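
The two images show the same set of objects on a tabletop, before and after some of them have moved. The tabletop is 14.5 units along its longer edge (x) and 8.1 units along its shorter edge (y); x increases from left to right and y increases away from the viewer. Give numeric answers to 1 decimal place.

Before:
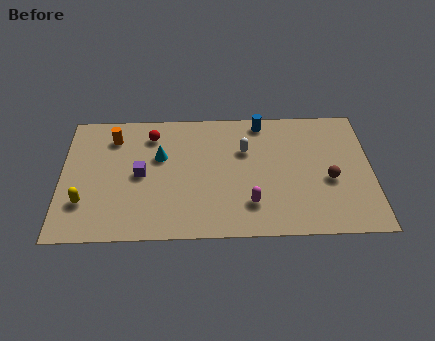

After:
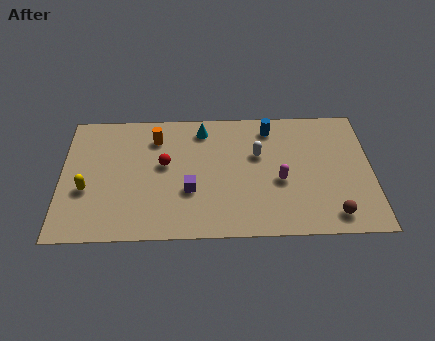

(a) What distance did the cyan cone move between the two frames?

2.6

From (4.6, 5.1) to (6.6, 6.8), the cyan cone covered √(2.0² + 1.7²) ≈ 2.6 units.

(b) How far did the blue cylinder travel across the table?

0.6

The blue cylinder moved from about (9.4, 7.2) to (9.8, 6.8), a distance of √(0.4² + 0.4²) ≈ 0.6.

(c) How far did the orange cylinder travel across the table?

2.0

The orange cylinder was near (2.4, 6.4) before and (4.4, 6.3) after, so it travelled √(2.0² + 0.1²) ≈ 2.0 units.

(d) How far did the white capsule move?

0.7

The white capsule moved from about (8.6, 5.4) to (9.2, 5.1), a distance of √(0.6² + 0.3²) ≈ 0.7.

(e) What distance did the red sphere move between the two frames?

2.0

The red sphere was near (4.2, 6.5) before and (4.8, 4.6) after, so it travelled √(0.6² + 1.9²) ≈ 2.0 units.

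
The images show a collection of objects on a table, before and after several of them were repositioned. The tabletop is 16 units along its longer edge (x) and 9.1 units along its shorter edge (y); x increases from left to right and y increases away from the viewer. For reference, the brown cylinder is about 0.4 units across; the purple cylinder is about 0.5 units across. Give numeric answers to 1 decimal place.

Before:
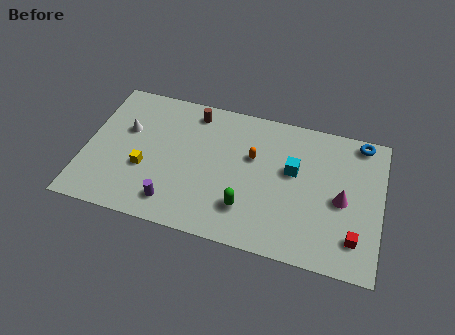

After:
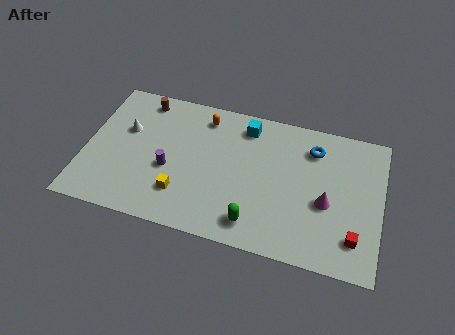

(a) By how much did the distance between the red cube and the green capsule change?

-0.5

Before: roughly 5.8 units apart; after: 5.3. That's 0.5 units closer together.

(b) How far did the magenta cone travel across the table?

0.9

The magenta cone moved from about (13.9, 4.2) to (13.1, 3.8), a distance of √(0.8² + 0.4²) ≈ 0.9.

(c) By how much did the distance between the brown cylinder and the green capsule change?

+2.8

They were about 6.4 units apart before and 9.2 after — 2.8 units further apart.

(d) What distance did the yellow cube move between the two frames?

2.4

The yellow cube moved from about (3.3, 3.4) to (5.4, 2.3), a distance of √(2.1² + 1.1²) ≈ 2.4.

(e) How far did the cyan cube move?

3.5

The cyan cube moved from about (11.2, 5.4) to (8.5, 7.6), a distance of √(2.7² + 2.2²) ≈ 3.5.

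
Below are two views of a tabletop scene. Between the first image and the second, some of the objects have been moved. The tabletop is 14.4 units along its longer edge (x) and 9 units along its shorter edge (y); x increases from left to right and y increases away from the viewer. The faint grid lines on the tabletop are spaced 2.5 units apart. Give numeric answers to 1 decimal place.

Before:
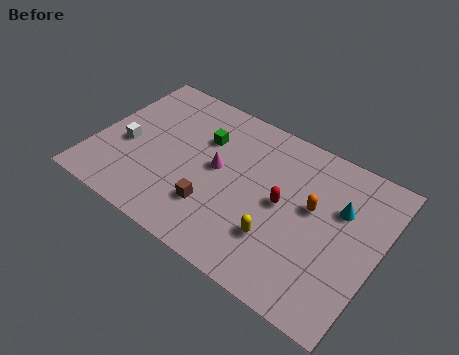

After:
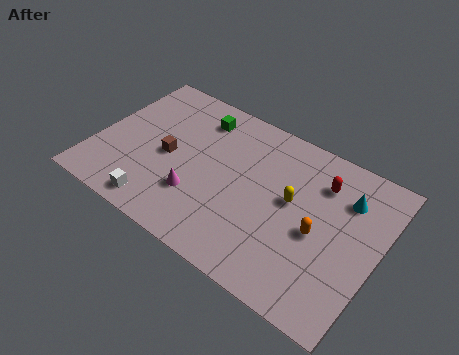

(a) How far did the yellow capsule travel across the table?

2.4

From (9.7, 2.6) to (10.0, 5.0), the yellow capsule covered √(0.3² + 2.4²) ≈ 2.4 units.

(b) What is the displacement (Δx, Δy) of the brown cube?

(-2.7, 1.7)

The brown cube started near (6.4, 2.5) and ended near (3.7, 4.2).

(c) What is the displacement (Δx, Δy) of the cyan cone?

(0.2, 0.7)

The cyan cone started near (12.3, 5.9) and ended near (12.5, 6.6).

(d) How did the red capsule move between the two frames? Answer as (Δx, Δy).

(1.6, 2.2)

The red capsule started near (9.6, 4.6) and ended near (11.2, 6.8).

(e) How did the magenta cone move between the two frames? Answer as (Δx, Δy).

(-0.7, -2.1)

The magenta cone was at about (6.2, 4.8) and moved to about (5.5, 2.7).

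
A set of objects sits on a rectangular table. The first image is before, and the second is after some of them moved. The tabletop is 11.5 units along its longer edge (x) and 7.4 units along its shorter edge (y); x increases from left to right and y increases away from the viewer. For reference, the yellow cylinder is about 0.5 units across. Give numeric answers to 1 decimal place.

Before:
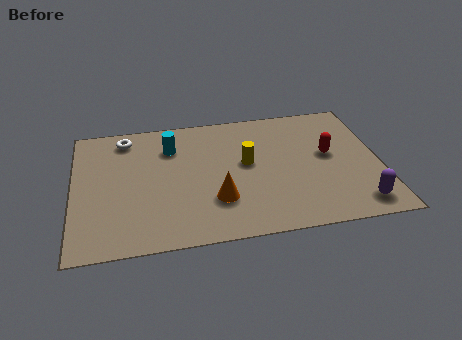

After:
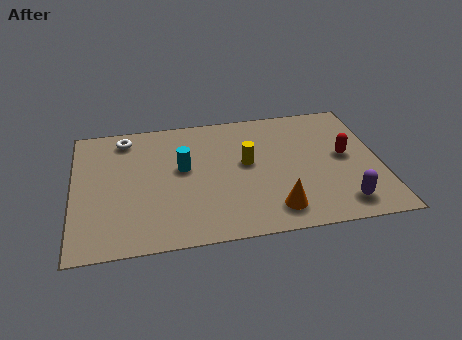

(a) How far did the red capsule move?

0.6

The red capsule was near (9.6, 4.1) before and (10.2, 3.9) after, so it travelled √(0.6² + 0.2²) ≈ 0.6 units.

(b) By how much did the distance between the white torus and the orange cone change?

+2.1

They were about 5.3 units apart before and 7.4 after — 2.1 units further apart.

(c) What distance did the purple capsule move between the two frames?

0.6

From (10.5, 1.1) to (9.9, 1.2), the purple capsule covered √(0.6² + 0.1²) ≈ 0.6 units.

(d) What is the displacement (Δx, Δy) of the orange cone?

(2.1, -0.9)

The orange cone started near (5.3, 2.2) and ended near (7.4, 1.3).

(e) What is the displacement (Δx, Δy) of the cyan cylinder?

(0.4, -1.3)

From the two frames, the cyan cylinder sits at roughly (3.7, 5.5) before and (4.1, 4.2) after.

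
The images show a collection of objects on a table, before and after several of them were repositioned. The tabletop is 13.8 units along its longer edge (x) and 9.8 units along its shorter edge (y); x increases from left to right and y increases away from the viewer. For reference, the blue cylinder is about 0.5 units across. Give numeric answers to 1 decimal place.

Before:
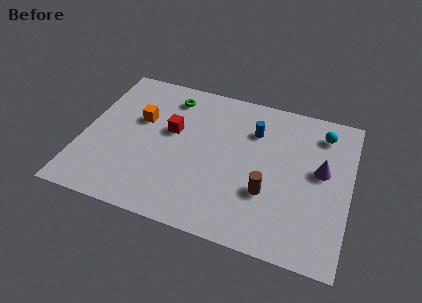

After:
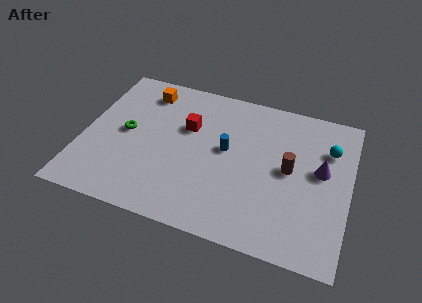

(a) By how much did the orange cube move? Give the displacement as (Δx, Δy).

(0.1, 2.0)

From the two frames, the orange cube sits at roughly (2.8, 6.1) before and (2.9, 8.1) after.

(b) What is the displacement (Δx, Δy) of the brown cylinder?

(1.0, 1.8)

The brown cylinder was at about (9.7, 3.3) and moved to about (10.7, 5.1).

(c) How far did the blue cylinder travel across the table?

2.1

The blue cylinder moved from about (8.7, 7.1) to (7.4, 5.4), a distance of √(1.3² + 1.7²) ≈ 2.1.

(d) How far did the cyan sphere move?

1.1

From (12.2, 8.0) to (12.6, 7.0), the cyan sphere covered √(0.4² + 1.0²) ≈ 1.1 units.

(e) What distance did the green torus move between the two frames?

3.7

The green torus moved from about (4.2, 8.1) to (2.2, 5.0), a distance of √(2.0² + 3.1²) ≈ 3.7.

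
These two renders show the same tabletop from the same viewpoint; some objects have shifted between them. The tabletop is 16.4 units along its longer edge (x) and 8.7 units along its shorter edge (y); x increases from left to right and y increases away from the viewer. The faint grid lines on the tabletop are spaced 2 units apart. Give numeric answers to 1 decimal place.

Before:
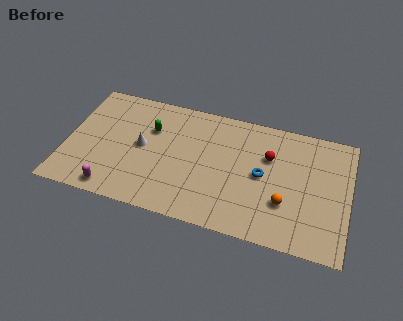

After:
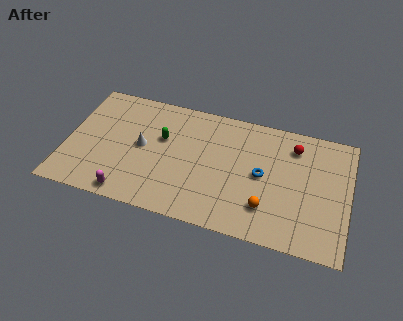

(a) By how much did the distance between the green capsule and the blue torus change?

-0.8

The distance was about 6.8 in the first image and 6.0 in the second, so they moved 0.8 units closer together.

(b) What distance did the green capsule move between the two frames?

0.9

The green capsule moved from about (4.8, 5.9) to (5.5, 5.4), a distance of √(0.7² + 0.5²) ≈ 0.9.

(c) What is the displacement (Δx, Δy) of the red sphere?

(1.4, 1.1)

The red sphere was at about (11.7, 5.8) and moved to about (13.1, 6.9).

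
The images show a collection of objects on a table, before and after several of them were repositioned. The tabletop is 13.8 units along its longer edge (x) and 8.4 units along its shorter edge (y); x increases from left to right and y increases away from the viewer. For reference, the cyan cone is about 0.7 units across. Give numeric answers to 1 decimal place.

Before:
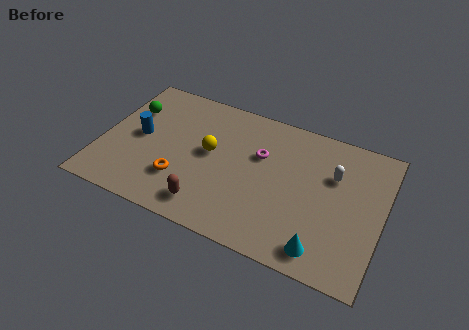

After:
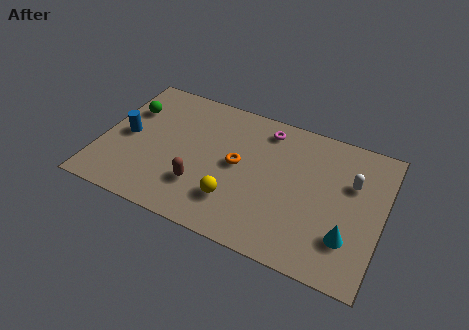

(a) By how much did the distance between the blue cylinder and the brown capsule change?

-0.5

They were about 4.8 units apart before and 4.3 after — 0.5 units closer together.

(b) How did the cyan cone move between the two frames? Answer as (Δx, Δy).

(1.1, 1.1)

The cyan cone started near (11.2, 1.2) and ended near (12.3, 2.3).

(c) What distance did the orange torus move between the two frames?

3.3

The orange torus moved from about (4.1, 2.4) to (6.7, 4.4), a distance of √(2.6² + 2.0²) ≈ 3.3.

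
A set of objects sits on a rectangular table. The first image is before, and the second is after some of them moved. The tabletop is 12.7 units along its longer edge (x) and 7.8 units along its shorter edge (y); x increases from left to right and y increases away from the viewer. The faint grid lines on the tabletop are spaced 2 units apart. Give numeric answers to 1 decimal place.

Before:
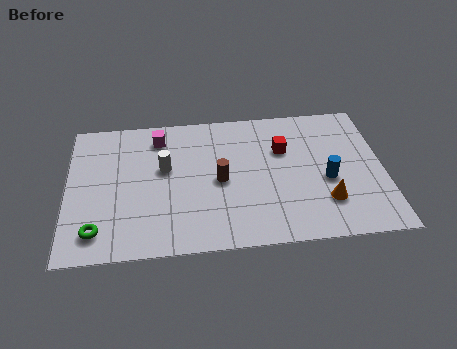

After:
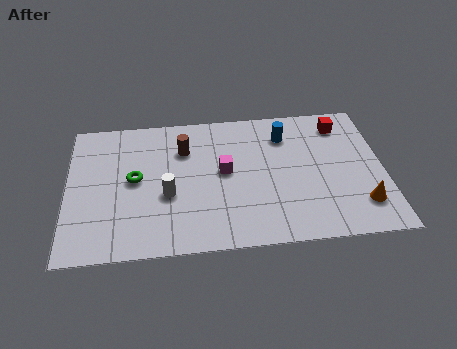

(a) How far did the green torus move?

3.1

The green torus moved from about (1.2, 1.4) to (2.7, 4.1), a distance of √(1.5² + 2.7²) ≈ 3.1.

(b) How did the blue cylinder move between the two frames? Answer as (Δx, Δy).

(-1.6, 2.7)

The blue cylinder was at about (10.4, 3.3) and moved to about (8.8, 6.0).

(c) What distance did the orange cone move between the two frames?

1.4

The orange cone was near (10.3, 2.1) before and (11.7, 1.8) after, so it travelled √(1.4² + 0.3²) ≈ 1.4 units.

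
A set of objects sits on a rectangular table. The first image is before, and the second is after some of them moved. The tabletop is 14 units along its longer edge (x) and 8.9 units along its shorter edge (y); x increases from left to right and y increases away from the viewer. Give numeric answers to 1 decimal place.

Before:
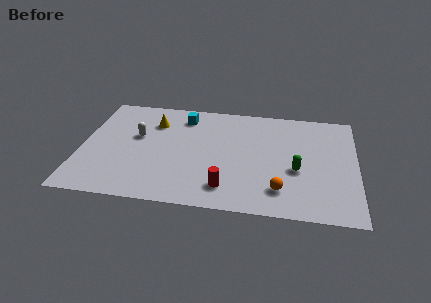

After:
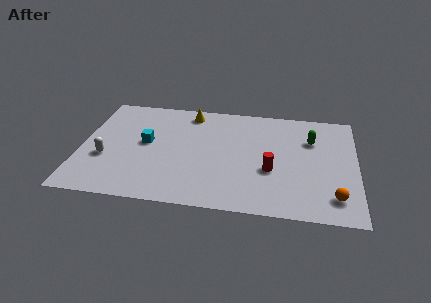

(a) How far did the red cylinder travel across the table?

2.8

The red cylinder was near (7.5, 1.7) before and (9.7, 3.4) after, so it travelled √(2.2² + 1.7²) ≈ 2.8 units.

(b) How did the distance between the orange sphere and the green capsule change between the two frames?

+2.8

Before: roughly 1.9 units apart; after: 4.7. That's 2.8 units further apart.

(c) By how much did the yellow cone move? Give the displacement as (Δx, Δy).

(1.8, 1.1)

The yellow cone started near (3.6, 6.6) and ended near (5.4, 7.7).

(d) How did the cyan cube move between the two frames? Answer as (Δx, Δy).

(-1.8, -2.5)

From the two frames, the cyan cube sits at roughly (5.1, 7.3) before and (3.3, 4.8) after.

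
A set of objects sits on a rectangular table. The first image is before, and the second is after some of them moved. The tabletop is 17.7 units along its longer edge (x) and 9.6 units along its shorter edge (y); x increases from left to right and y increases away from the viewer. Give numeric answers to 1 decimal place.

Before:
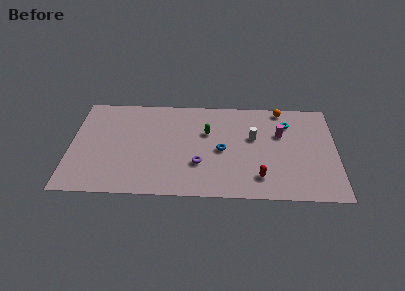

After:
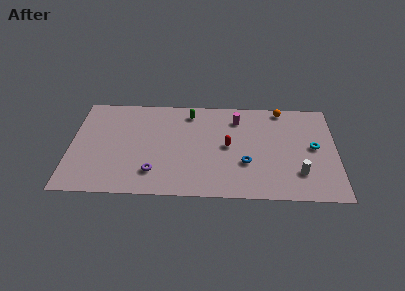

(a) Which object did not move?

the orange sphere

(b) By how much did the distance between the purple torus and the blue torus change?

+4.1

Before: roughly 2.1 units apart; after: 6.2. That's 4.1 units further apart.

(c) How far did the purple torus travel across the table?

3.1

From (8.6, 3.1) to (5.6, 2.2), the purple torus covered √(3.0² + 0.9²) ≈ 3.1 units.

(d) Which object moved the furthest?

the white cylinder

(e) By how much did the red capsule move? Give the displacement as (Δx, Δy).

(-2.1, 2.9)

The red capsule started near (12.6, 2.0) and ended near (10.5, 4.9).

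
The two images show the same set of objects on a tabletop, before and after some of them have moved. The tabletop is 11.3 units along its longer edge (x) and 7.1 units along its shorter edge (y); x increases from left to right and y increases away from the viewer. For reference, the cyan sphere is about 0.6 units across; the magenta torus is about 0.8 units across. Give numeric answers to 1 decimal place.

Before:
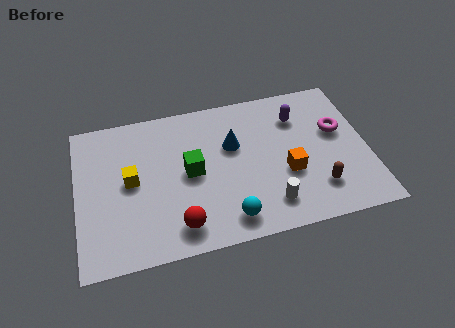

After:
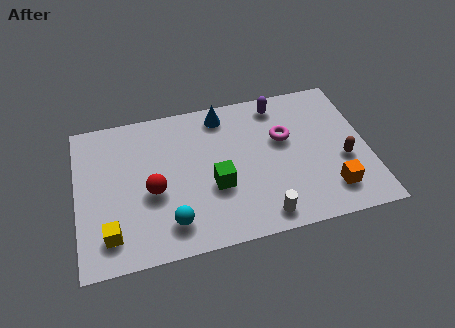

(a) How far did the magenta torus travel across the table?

2.1

From (10.2, 4.3) to (8.1, 4.4), the magenta torus covered √(2.1² + 0.1²) ≈ 2.1 units.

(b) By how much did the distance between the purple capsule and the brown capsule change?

+0.4

The distance was about 3.6 in the first image and 4.0 in the second, so they moved 0.4 units further apart.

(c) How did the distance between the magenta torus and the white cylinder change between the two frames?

-0.4

The distance was about 4.1 in the first image and 3.7 in the second, so they moved 0.4 units closer together.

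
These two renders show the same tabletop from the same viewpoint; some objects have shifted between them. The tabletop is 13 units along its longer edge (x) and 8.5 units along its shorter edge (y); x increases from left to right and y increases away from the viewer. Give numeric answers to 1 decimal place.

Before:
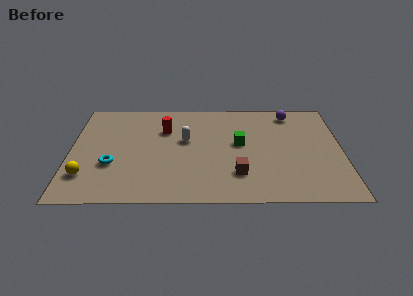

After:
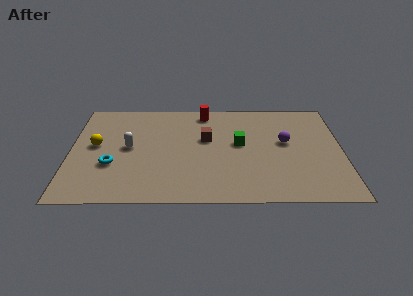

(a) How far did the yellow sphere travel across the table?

2.5

From (0.8, 2.1) to (1.2, 4.6), the yellow sphere covered √(0.4² + 2.5²) ≈ 2.5 units.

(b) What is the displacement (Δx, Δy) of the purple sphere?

(-0.3, -2.5)

The purple sphere was at about (10.6, 7.3) and moved to about (10.3, 4.8).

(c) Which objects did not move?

the green cube and the cyan torus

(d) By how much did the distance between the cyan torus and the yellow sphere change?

+0.3

They were about 1.5 units apart before and 1.8 after — 0.3 units further apart.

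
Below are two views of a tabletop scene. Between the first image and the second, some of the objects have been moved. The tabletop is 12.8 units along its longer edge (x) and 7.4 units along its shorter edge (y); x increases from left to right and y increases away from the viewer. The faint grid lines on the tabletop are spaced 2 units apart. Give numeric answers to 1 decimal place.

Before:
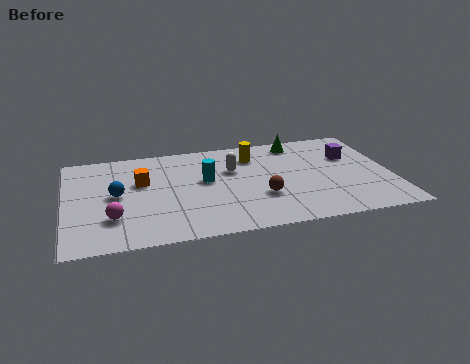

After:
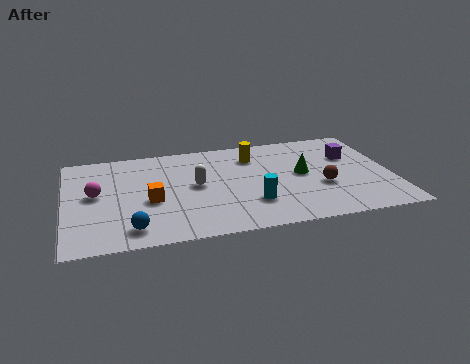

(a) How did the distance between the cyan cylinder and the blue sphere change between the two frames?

+1.3

Before: roughly 3.5 units apart; after: 4.8. That's 1.3 units further apart.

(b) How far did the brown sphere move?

2.4

The brown sphere was near (7.6, 2.5) before and (10.0, 2.8) after, so it travelled √(2.4² + 0.3²) ≈ 2.4 units.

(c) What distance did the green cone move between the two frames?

2.5

The green cone moved from about (9.3, 6.4) to (9.3, 3.9), a distance of √(0.0² + 2.5²) ≈ 2.5.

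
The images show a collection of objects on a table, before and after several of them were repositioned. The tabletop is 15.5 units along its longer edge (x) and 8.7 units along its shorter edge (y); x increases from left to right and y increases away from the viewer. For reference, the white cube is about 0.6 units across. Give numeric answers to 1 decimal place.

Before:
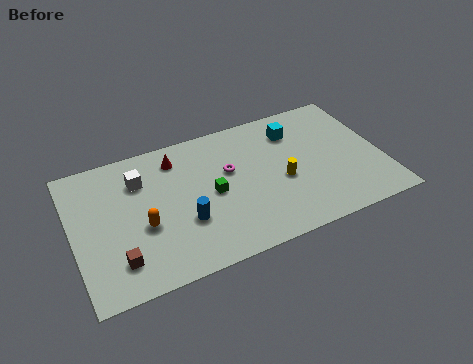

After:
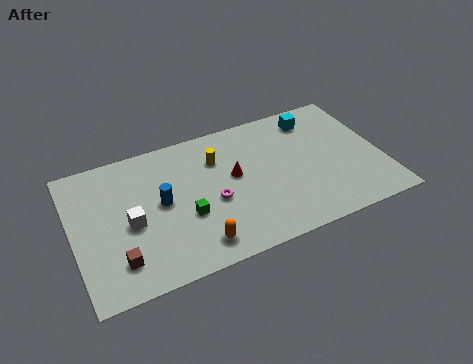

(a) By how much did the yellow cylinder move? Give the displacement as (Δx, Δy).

(-3.0, 2.6)

The yellow cylinder was at about (10.4, 3.7) and moved to about (7.4, 6.3).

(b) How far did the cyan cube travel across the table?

1.2

The cyan cube moved from about (11.4, 6.7) to (12.5, 7.2), a distance of √(1.1² + 0.5²) ≈ 1.2.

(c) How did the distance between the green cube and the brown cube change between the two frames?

-1.6

The distance was about 5.4 in the first image and 3.8 in the second, so they moved 1.6 units closer together.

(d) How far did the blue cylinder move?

1.9

From (5.4, 3.0) to (4.4, 4.6), the blue cylinder covered √(1.0² + 1.6²) ≈ 1.9 units.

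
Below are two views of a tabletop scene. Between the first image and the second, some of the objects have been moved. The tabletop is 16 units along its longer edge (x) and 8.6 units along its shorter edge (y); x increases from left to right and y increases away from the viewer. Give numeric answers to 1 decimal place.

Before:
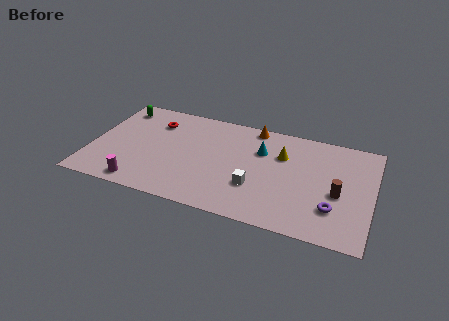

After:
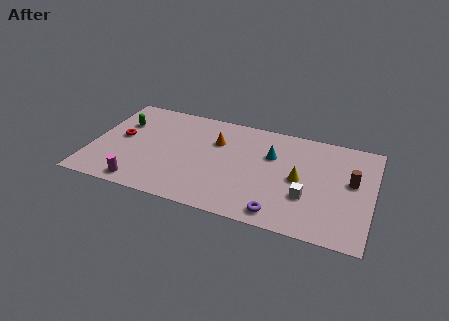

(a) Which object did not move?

the magenta cylinder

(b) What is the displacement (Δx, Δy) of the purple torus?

(-2.9, -1.3)

The purple torus started near (13.9, 2.4) and ended near (11.0, 1.1).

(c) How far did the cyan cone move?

0.6

The cyan cone moved from about (9.6, 5.9) to (10.2, 5.7), a distance of √(0.6² + 0.2²) ≈ 0.6.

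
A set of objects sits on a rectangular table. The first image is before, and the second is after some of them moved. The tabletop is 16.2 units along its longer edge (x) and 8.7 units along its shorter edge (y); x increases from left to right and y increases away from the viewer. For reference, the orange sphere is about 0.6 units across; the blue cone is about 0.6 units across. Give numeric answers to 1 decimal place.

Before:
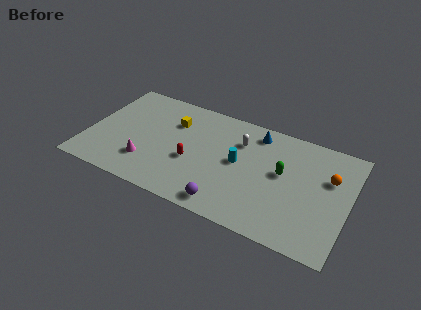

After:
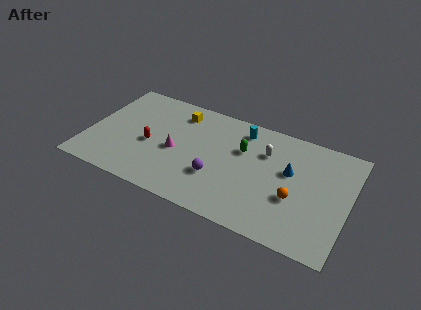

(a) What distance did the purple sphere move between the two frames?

2.0

From (9.1, 1.1) to (8.2, 2.9), the purple sphere covered √(0.9² + 1.8²) ≈ 2.0 units.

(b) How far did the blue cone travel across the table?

3.2

The blue cone was near (10.2, 7.4) before and (12.5, 5.2) after, so it travelled √(2.3² + 2.2²) ≈ 3.2 units.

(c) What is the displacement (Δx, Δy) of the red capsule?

(-2.7, 0.3)

From the two frames, the red capsule sits at roughly (6.6, 3.5) before and (3.9, 3.8) after.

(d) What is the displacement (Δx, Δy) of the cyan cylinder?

(-0.1, 2.7)

The cyan cylinder started near (9.4, 4.6) and ended near (9.3, 7.3).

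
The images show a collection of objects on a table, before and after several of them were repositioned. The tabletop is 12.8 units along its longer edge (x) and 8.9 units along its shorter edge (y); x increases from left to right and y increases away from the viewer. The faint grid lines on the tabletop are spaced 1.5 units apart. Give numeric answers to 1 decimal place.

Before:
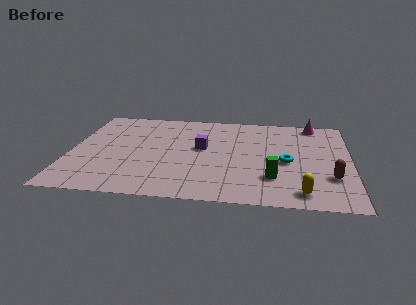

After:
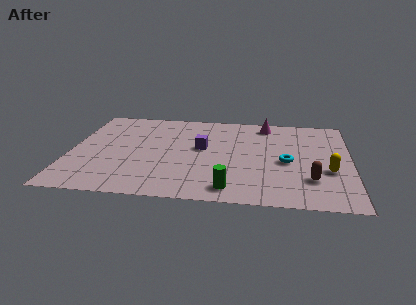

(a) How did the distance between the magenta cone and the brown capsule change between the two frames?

+0.3

Before: roughly 5.4 units apart; after: 5.7. That's 0.3 units further apart.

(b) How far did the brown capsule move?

0.9

The brown capsule moved from about (11.9, 2.7) to (11.0, 2.4), a distance of √(0.9² + 0.3²) ≈ 0.9.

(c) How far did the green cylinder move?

2.2

From (9.3, 2.4) to (7.4, 1.2), the green cylinder covered √(1.9² + 1.2²) ≈ 2.2 units.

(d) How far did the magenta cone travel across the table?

2.2

From (11.1, 8.0) to (8.9, 7.7), the magenta cone covered √(2.2² + 0.3²) ≈ 2.2 units.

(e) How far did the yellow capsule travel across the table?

2.4

The yellow capsule moved from about (10.6, 1.2) to (11.8, 3.3), a distance of √(1.2² + 2.1²) ≈ 2.4.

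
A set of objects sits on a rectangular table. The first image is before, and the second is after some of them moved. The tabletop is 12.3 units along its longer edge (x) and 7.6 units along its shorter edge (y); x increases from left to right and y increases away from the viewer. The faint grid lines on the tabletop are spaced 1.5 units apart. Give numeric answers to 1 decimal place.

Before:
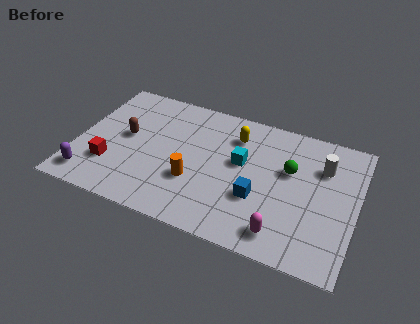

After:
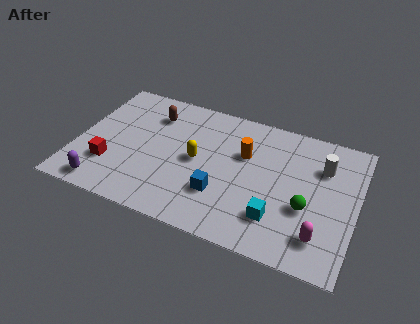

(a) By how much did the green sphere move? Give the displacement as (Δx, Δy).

(0.9, -1.8)

The green sphere was at about (9.3, 4.7) and moved to about (10.2, 2.9).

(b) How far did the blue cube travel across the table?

1.6

The blue cube was near (8.1, 2.7) before and (6.5, 2.3) after, so it travelled √(1.6² + 0.4²) ≈ 1.6 units.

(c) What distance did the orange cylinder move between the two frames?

3.0

From (5.3, 2.6) to (7.3, 4.9), the orange cylinder covered √(2.0² + 2.3²) ≈ 3.0 units.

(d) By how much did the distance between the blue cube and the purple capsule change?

-2.3

Before: roughly 7.5 units apart; after: 5.2. That's 2.3 units closer together.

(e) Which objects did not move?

the red cube and the white cylinder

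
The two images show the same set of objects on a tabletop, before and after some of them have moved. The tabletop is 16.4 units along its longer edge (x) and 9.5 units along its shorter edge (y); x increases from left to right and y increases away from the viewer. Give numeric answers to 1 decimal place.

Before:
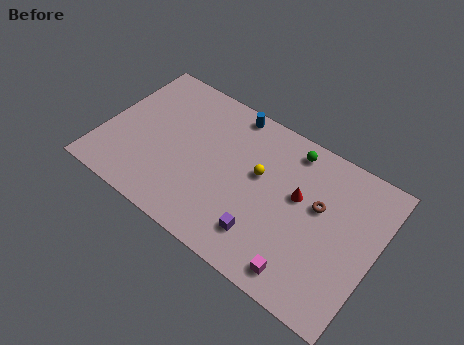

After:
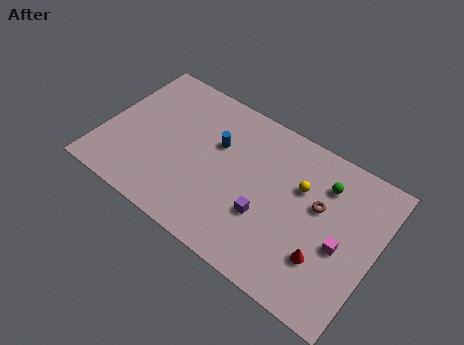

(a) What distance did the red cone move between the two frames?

3.4

The red cone was near (11.7, 5.6) before and (13.7, 2.8) after, so it travelled √(2.0² + 2.8²) ≈ 3.4 units.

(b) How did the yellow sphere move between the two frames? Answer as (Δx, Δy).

(2.4, 0.6)

From the two frames, the yellow sphere sits at roughly (9.3, 5.6) before and (11.7, 6.2) after.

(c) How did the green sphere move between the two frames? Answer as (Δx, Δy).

(2.2, -1.0)

The green sphere started near (10.8, 8.2) and ended near (13.0, 7.2).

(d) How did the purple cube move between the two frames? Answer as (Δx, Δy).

(-0.1, 1.2)

The purple cube was at about (10.2, 2.1) and moved to about (10.1, 3.3).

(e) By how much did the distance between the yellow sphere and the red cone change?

+1.5

The distance was about 2.4 in the first image and 3.9 in the second, so they moved 1.5 units further apart.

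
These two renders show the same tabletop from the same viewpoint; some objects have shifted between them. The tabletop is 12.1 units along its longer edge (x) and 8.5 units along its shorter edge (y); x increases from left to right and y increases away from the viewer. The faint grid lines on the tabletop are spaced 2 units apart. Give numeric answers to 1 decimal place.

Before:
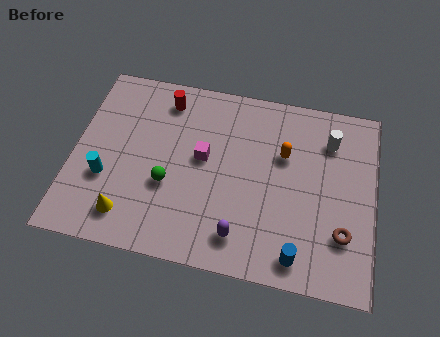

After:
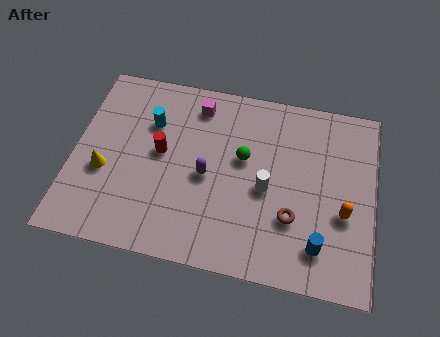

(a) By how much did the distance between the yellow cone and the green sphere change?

+3.5

The distance was about 2.3 in the first image and 5.8 in the second, so they moved 3.5 units further apart.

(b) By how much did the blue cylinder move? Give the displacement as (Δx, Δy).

(0.8, 0.6)

The blue cylinder was at about (9.2, 1.1) and moved to about (10.0, 1.7).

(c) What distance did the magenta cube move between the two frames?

2.4

The magenta cube moved from about (5.2, 4.7) to (4.8, 7.1), a distance of √(0.4² + 2.4²) ≈ 2.4.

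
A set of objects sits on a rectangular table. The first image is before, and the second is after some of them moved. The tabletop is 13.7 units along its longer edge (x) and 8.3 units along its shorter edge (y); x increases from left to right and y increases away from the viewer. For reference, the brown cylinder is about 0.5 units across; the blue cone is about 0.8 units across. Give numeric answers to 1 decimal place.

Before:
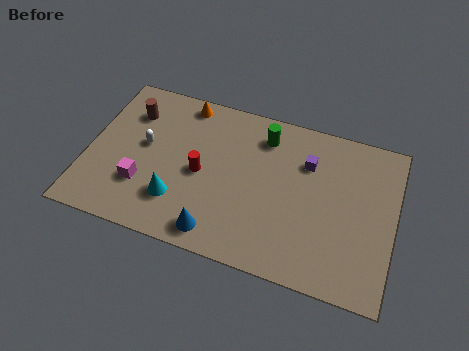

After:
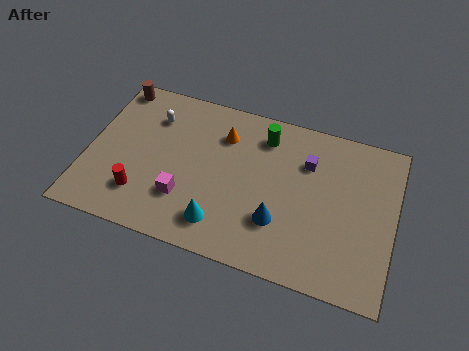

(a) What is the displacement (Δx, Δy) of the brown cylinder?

(-0.9, 1.2)

The brown cylinder started near (1.7, 6.2) and ended near (0.8, 7.4).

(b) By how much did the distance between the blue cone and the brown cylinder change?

+2.6

They were about 6.7 units apart before and 9.3 after — 2.6 units further apart.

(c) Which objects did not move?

the purple cube and the green cylinder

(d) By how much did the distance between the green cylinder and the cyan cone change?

-0.4

The distance was about 5.7 in the first image and 5.3 in the second, so they moved 0.4 units closer together.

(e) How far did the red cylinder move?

3.1

The red cylinder was near (5.1, 3.9) before and (2.6, 2.0) after, so it travelled √(2.5² + 1.9²) ≈ 3.1 units.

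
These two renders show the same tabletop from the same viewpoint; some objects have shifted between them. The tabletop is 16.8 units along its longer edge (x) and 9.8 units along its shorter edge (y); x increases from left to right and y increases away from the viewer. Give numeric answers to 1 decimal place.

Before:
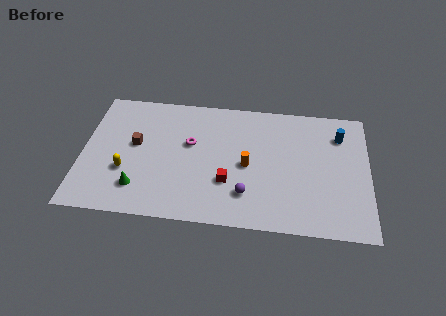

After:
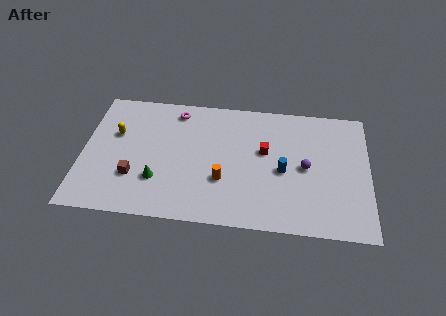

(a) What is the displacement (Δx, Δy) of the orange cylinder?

(-1.4, -1.3)

The orange cylinder was at about (9.7, 4.6) and moved to about (8.3, 3.3).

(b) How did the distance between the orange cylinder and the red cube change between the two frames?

+1.7

The distance was about 1.8 in the first image and 3.5 in the second, so they moved 1.7 units further apart.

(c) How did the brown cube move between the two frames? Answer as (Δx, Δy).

(0.0, -2.5)

From the two frames, the brown cube sits at roughly (3.1, 5.5) before and (3.1, 3.0) after.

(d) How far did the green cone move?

1.3

The green cone was near (3.4, 2.2) before and (4.5, 2.9) after, so it travelled √(1.1² + 0.7²) ≈ 1.3 units.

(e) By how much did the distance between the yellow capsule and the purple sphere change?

+4.1

Before: roughly 7.2 units apart; after: 11.3. That's 4.1 units further apart.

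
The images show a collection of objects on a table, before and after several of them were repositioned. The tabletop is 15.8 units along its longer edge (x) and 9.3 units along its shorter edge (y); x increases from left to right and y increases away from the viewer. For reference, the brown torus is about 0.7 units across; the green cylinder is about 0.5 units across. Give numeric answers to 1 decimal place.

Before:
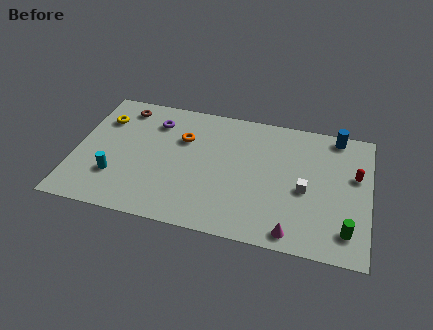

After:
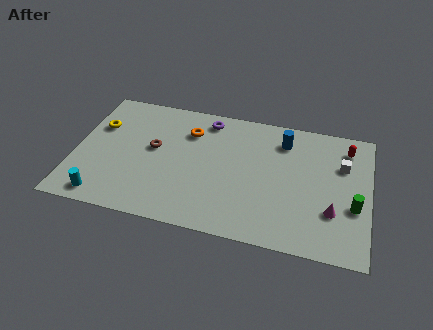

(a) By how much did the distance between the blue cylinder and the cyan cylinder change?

-1.7

Before: roughly 12.9 units apart; after: 11.2. That's 1.7 units closer together.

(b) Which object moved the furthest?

the brown torus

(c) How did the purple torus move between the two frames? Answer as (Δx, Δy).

(2.8, 0.8)

The purple torus started near (4.1, 7.2) and ended near (6.9, 8.0).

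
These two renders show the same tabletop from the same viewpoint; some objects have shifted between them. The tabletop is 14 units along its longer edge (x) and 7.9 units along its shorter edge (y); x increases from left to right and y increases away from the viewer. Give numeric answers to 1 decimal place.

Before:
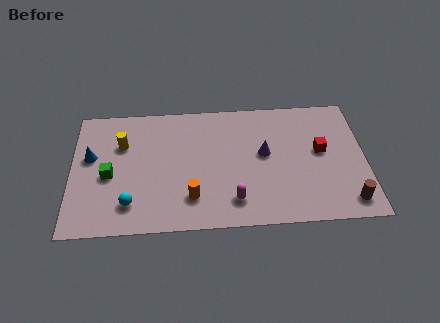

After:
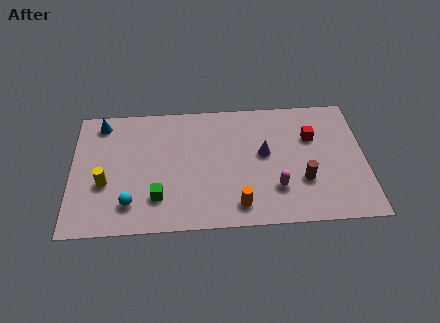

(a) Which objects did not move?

the purple cone and the cyan sphere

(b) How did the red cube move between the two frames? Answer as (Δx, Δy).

(-0.4, 0.9)

The red cube started near (11.9, 4.4) and ended near (11.5, 5.3).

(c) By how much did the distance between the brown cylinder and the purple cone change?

-2.5

They were about 5.0 units apart before and 2.5 after — 2.5 units closer together.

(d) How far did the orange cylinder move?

2.3

From (5.7, 1.9) to (7.9, 1.3), the orange cylinder covered √(2.2² + 0.6²) ≈ 2.3 units.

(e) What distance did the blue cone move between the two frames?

2.2

From (0.9, 4.7) to (1.4, 6.8), the blue cone covered √(0.5² + 2.1²) ≈ 2.2 units.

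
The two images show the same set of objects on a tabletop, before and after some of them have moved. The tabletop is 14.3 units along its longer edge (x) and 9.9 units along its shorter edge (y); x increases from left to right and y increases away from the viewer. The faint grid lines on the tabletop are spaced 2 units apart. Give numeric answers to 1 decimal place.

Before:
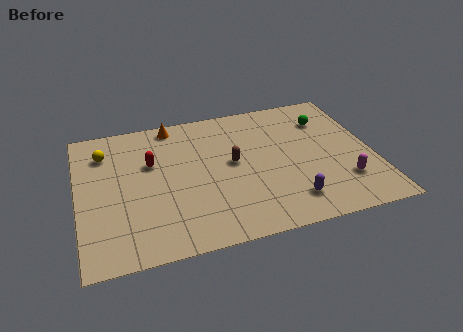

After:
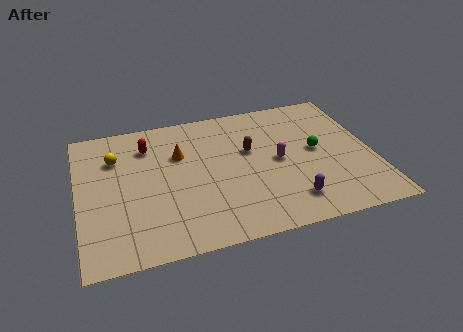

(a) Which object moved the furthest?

the magenta capsule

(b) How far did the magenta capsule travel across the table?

3.8

The magenta capsule moved from about (12.7, 2.6) to (9.7, 4.9), a distance of √(3.0² + 2.3²) ≈ 3.8.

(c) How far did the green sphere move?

2.3

The green sphere moved from about (12.3, 7.4) to (11.6, 5.2), a distance of √(0.7² + 2.2²) ≈ 2.3.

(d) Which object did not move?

the purple capsule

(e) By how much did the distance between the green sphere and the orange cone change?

-0.9

They were about 7.6 units apart before and 6.7 after — 0.9 units closer together.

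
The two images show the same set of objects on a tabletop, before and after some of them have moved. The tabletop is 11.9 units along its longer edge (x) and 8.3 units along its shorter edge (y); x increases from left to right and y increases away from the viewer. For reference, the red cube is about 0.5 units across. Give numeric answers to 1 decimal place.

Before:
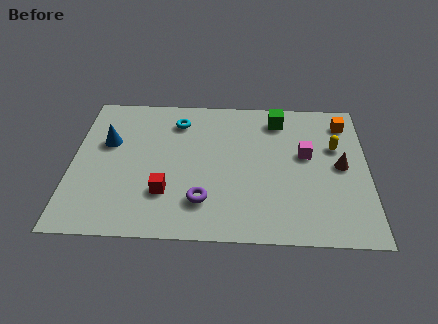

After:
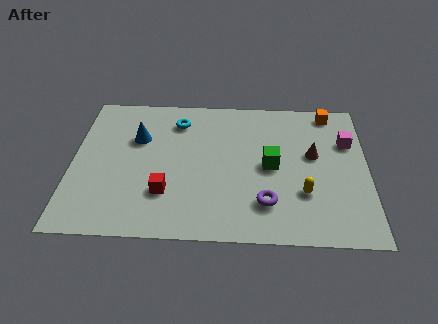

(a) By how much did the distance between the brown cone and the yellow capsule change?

+1.1

The distance was about 1.1 in the first image and 2.2 in the second, so they moved 1.1 units further apart.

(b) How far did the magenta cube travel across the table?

1.9

The magenta cube was near (9.4, 4.8) before and (11.1, 5.6) after, so it travelled √(1.7² + 0.8²) ≈ 1.9 units.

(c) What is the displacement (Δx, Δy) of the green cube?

(-0.3, -2.8)

From the two frames, the green cube sits at roughly (8.3, 6.9) before and (8.0, 4.1) after.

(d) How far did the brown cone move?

1.3

The brown cone moved from about (10.8, 4.2) to (9.7, 4.8), a distance of √(1.1² + 0.6²) ≈ 1.3.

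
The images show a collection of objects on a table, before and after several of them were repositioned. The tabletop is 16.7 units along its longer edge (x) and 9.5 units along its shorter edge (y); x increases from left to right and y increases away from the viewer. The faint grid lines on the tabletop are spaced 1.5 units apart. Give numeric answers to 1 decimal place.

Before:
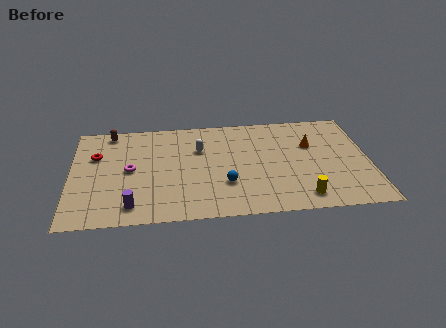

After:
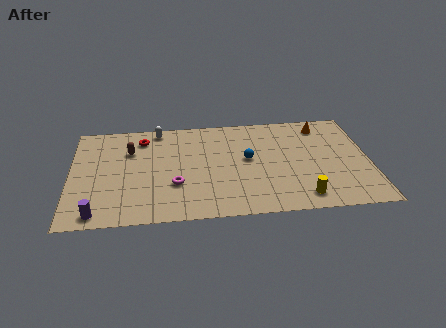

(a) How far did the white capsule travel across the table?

3.1

The white capsule moved from about (7.2, 6.4) to (4.9, 8.5), a distance of √(2.3² + 2.1²) ≈ 3.1.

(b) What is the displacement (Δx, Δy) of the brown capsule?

(1.1, -1.9)

From the two frames, the brown capsule sits at roughly (2.2, 8.5) before and (3.3, 6.6) after.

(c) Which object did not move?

the yellow cylinder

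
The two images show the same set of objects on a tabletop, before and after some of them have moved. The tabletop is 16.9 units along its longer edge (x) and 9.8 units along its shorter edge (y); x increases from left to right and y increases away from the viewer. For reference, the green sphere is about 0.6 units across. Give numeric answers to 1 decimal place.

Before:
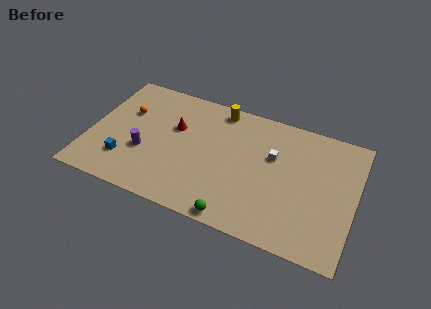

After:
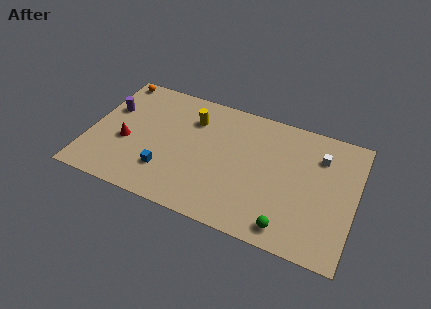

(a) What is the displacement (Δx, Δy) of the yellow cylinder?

(-1.6, -1.4)

From the two frames, the yellow cylinder sits at roughly (7.9, 8.7) before and (6.3, 7.3) after.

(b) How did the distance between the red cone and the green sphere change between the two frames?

+3.9

The distance was about 7.0 in the first image and 10.9 in the second, so they moved 3.9 units further apart.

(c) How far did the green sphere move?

3.2

The green sphere was near (9.8, 0.8) before and (13.0, 1.3) after, so it travelled √(3.2² + 0.5²) ≈ 3.2 units.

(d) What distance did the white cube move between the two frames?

3.1

From (11.6, 6.2) to (14.5, 7.3), the white cube covered √(2.9² + 1.1²) ≈ 3.1 units.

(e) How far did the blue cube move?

2.6

The blue cube moved from about (2.5, 2.5) to (5.1, 2.6), a distance of √(2.6² + 0.1²) ≈ 2.6.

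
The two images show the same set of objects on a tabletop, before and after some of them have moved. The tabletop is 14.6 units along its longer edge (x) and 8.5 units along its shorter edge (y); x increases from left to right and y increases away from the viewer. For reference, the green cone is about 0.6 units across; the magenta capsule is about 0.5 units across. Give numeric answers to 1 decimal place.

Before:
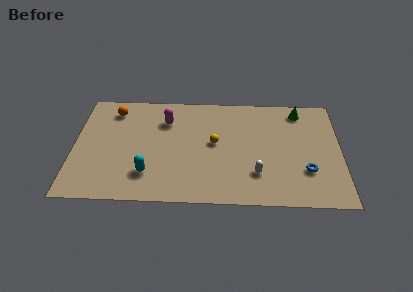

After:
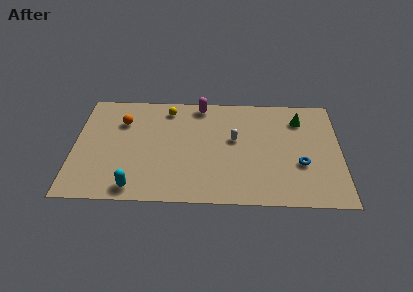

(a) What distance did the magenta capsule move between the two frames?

2.3

The magenta capsule moved from about (5.0, 6.3) to (6.9, 7.6), a distance of √(1.9² + 1.3²) ≈ 2.3.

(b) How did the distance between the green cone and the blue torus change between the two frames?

-1.2

The distance was about 4.7 in the first image and 3.5 in the second, so they moved 1.2 units closer together.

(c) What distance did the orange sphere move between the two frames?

1.0

From (2.1, 7.0) to (2.6, 6.1), the orange sphere covered √(0.5² + 0.9²) ≈ 1.0 units.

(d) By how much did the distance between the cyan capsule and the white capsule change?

+0.8

Before: roughly 5.9 units apart; after: 6.7. That's 0.8 units further apart.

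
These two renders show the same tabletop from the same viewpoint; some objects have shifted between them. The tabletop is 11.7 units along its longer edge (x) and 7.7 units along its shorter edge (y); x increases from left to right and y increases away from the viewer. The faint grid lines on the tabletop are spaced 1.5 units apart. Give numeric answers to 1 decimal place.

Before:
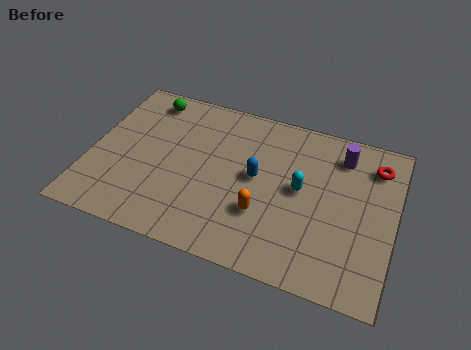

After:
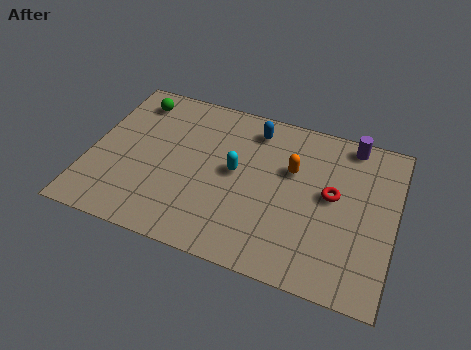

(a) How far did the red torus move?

2.4

From (10.8, 6.1) to (9.3, 4.2), the red torus covered √(1.5² + 1.9²) ≈ 2.4 units.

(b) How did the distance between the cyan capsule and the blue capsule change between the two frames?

+0.7

Before: roughly 1.7 units apart; after: 2.4. That's 0.7 units further apart.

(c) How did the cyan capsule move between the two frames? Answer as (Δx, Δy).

(-2.5, 0.0)

From the two frames, the cyan capsule sits at roughly (8.1, 4.1) before and (5.6, 4.1) after.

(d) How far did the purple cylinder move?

0.8

The purple cylinder moved from about (9.5, 6.2) to (9.8, 6.9), a distance of √(0.3² + 0.7²) ≈ 0.8.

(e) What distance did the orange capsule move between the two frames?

2.6

The orange capsule was near (6.8, 2.5) before and (7.7, 4.9) after, so it travelled √(0.9² + 2.4²) ≈ 2.6 units.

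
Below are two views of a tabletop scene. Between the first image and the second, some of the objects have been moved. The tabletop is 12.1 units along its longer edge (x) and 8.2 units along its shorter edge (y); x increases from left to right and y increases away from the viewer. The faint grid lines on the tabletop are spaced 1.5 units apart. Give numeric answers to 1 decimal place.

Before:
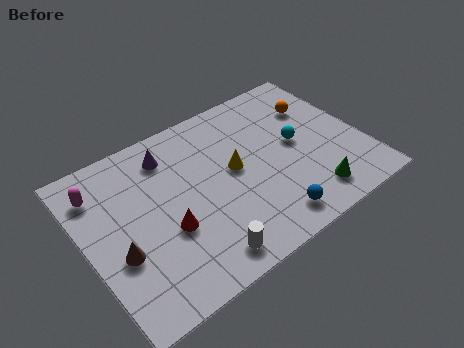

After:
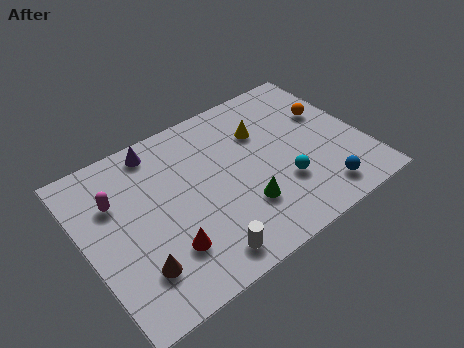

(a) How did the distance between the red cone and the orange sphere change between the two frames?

+0.7

They were about 7.7 units apart before and 8.4 after — 0.7 units further apart.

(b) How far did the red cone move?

0.9

From (3.3, 3.1) to (3.1, 2.2), the red cone covered √(0.2² + 0.9²) ≈ 0.9 units.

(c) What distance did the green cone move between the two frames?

3.0

The green cone was near (9.3, 1.4) before and (6.5, 2.4) after, so it travelled √(2.8² + 1.0²) ≈ 3.0 units.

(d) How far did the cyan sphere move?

2.0

The cyan sphere moved from about (9.3, 4.3) to (8.3, 2.6), a distance of √(1.0² + 1.7²) ≈ 2.0.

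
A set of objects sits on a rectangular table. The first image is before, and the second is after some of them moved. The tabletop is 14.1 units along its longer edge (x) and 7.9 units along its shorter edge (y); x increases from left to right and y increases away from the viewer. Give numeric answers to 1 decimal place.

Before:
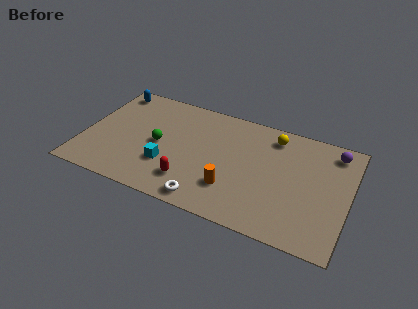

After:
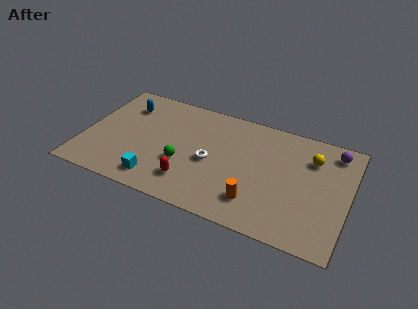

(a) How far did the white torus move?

2.7

From (6.9, 0.9) to (6.8, 3.6), the white torus covered √(0.1² + 2.7²) ≈ 2.7 units.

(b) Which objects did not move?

the red capsule and the purple sphere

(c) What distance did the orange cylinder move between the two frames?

1.4

From (8.1, 2.2) to (9.4, 1.8), the orange cylinder covered √(1.3² + 0.4²) ≈ 1.4 units.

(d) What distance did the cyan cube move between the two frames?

1.3

The cyan cube was near (4.6, 2.5) before and (4.2, 1.3) after, so it travelled √(0.4² + 1.2²) ≈ 1.3 units.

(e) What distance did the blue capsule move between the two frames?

1.3

The blue capsule moved from about (1.0, 6.9) to (1.9, 6.0), a distance of √(0.9² + 0.9²) ≈ 1.3.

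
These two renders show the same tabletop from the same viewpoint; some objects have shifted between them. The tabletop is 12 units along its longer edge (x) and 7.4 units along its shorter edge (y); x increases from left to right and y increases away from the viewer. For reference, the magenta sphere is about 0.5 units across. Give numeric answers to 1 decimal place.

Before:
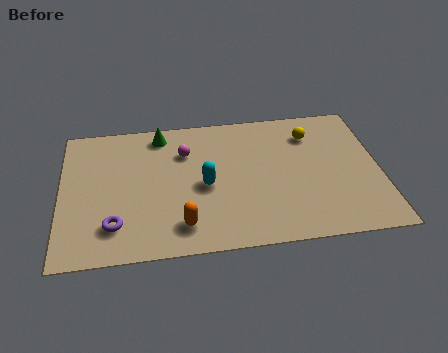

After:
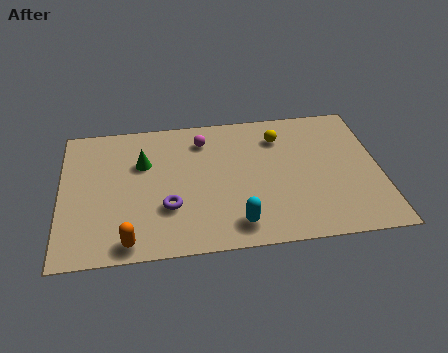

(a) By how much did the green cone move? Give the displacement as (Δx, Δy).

(-0.7, -1.5)

From the two frames, the green cone sits at roughly (3.8, 6.4) before and (3.1, 4.9) after.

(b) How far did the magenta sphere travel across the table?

0.9

From (4.7, 5.3) to (5.4, 5.9), the magenta sphere covered √(0.7² + 0.6²) ≈ 0.9 units.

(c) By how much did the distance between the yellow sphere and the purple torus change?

-3.1

Before: roughly 8.5 units apart; after: 5.4. That's 3.1 units closer together.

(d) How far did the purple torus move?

2.1

From (2.0, 1.7) to (4.0, 2.4), the purple torus covered √(2.0² + 0.7²) ≈ 2.1 units.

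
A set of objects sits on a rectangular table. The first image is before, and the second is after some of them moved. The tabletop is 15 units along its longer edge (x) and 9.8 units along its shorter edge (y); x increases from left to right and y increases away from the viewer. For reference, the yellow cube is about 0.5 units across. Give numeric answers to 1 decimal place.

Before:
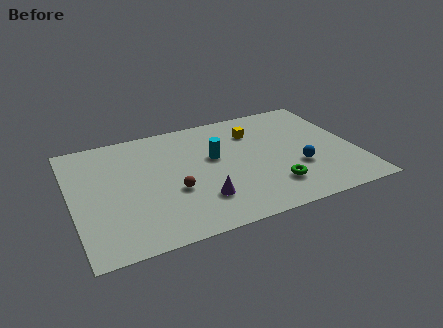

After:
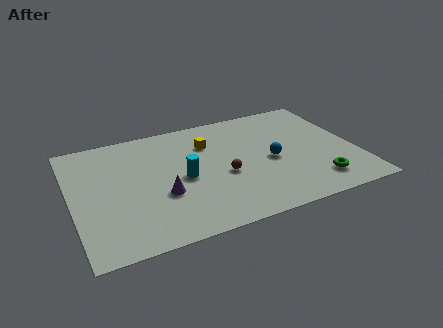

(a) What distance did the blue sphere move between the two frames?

1.7

The blue sphere moved from about (11.8, 3.4) to (10.5, 4.5), a distance of √(1.3² + 1.1²) ≈ 1.7.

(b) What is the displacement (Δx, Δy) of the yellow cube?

(-2.5, -0.2)

The yellow cube was at about (9.9, 7.3) and moved to about (7.4, 7.1).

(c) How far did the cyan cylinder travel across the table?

2.2

From (7.6, 5.8) to (5.8, 4.6), the cyan cylinder covered √(1.8² + 1.2²) ≈ 2.2 units.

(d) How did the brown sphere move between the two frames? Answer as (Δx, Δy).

(2.7, 0.4)

From the two frames, the brown sphere sits at roughly (5.2, 3.7) before and (7.9, 4.1) after.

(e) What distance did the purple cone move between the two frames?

2.2

The purple cone was near (6.5, 2.5) before and (4.6, 3.6) after, so it travelled √(1.9² + 1.1²) ≈ 2.2 units.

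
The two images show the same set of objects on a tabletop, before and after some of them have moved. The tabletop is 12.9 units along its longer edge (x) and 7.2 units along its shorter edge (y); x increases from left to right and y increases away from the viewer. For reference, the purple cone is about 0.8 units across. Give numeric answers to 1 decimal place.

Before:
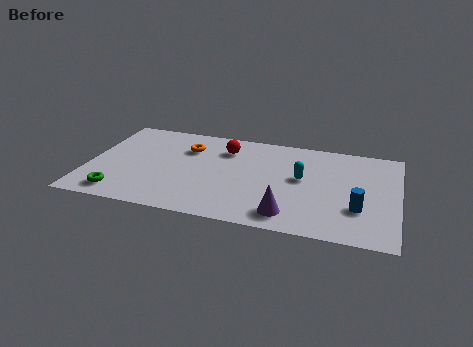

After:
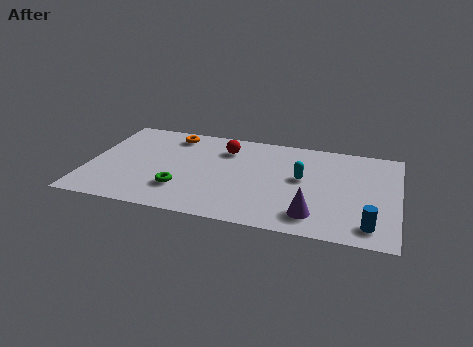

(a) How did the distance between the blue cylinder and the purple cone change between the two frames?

-0.7

The distance was about 3.0 in the first image and 2.3 in the second, so they moved 0.7 units closer together.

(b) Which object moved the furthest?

the green torus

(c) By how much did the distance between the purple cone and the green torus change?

-1.5

The distance was about 7.0 in the first image and 5.5 in the second, so they moved 1.5 units closer together.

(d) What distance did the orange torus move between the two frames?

1.1

From (4.0, 5.2) to (3.3, 6.1), the orange torus covered √(0.7² + 0.9²) ≈ 1.1 units.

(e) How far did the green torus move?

2.7

The green torus was near (1.5, 1.1) before and (4.0, 2.0) after, so it travelled √(2.5² + 0.9²) ≈ 2.7 units.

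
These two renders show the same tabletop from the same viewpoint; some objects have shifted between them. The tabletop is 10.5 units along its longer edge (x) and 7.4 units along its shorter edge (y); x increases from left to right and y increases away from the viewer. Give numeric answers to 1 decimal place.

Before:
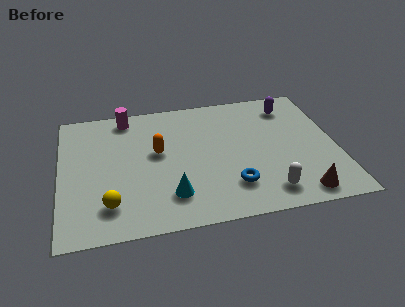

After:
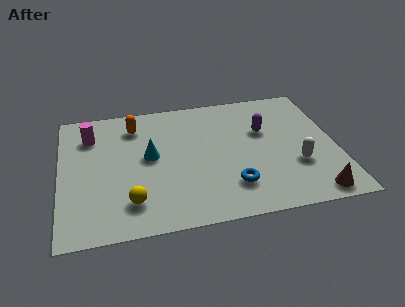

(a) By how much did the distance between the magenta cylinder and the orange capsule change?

-0.8

Before: roughly 2.5 units apart; after: 1.7. That's 0.8 units closer together.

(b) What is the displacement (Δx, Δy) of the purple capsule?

(-1.1, -1.3)

The purple capsule was at about (8.9, 6.0) and moved to about (7.8, 4.7).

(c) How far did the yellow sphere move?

0.8

From (1.8, 1.6) to (2.6, 1.6), the yellow sphere covered √(0.8² + 0.0²) ≈ 0.8 units.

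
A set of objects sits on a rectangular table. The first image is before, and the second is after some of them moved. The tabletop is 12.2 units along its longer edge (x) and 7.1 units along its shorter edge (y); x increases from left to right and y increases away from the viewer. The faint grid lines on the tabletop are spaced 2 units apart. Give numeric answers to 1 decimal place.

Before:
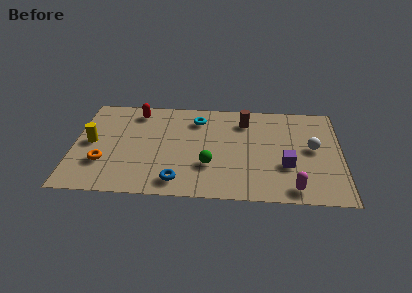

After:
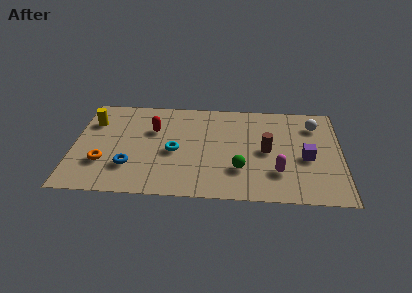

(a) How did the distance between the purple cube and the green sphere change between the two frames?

-0.3

The distance was about 3.5 in the first image and 3.2 in the second, so they moved 0.3 units closer together.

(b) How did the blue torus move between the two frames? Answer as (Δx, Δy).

(-2.2, 0.9)

The blue torus started near (4.8, 1.1) and ended near (2.6, 2.0).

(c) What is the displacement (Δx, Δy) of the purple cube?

(0.9, 0.6)

The purple cube was at about (9.7, 2.5) and moved to about (10.6, 3.1).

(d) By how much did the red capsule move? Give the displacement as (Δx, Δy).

(0.8, -1.3)

From the two frames, the red capsule sits at roughly (2.8, 6.0) before and (3.6, 4.7) after.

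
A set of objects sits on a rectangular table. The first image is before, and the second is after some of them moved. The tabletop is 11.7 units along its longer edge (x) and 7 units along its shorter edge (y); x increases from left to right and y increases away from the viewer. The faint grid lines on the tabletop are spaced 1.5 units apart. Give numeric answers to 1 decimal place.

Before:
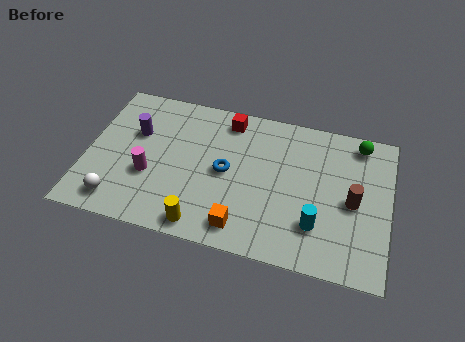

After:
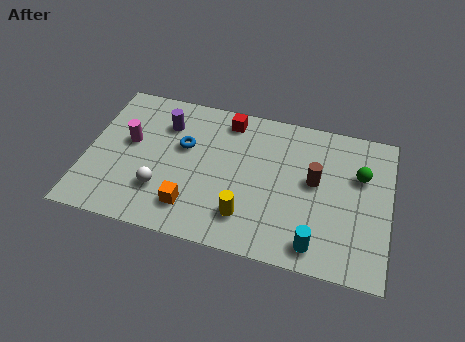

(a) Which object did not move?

the red cube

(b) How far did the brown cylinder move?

1.6

The brown cylinder moved from about (10.3, 3.3) to (8.8, 3.9), a distance of √(1.5² + 0.6²) ≈ 1.6.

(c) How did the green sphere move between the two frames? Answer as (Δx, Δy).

(0.1, -1.5)

The green sphere started near (10.4, 6.1) and ended near (10.5, 4.6).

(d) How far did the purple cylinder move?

1.3

From (1.8, 4.5) to (2.9, 5.2), the purple cylinder covered √(1.1² + 0.7²) ≈ 1.3 units.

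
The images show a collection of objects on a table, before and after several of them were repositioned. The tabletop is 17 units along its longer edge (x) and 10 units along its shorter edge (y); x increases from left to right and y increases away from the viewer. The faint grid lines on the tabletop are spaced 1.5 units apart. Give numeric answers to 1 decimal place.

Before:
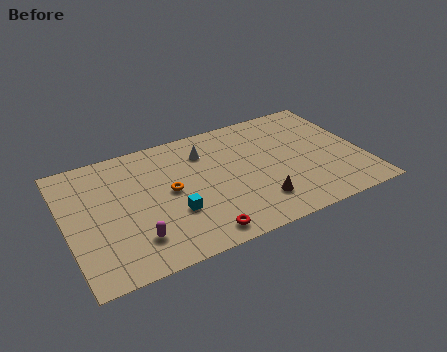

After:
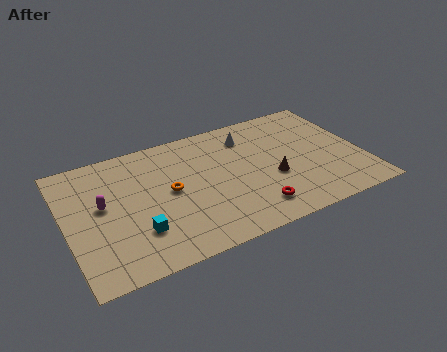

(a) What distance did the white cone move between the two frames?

2.6

The white cone moved from about (8.2, 7.6) to (10.8, 7.9), a distance of √(2.6² + 0.3²) ≈ 2.6.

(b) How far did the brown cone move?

1.9

The brown cone was near (10.6, 2.3) before and (11.7, 3.9) after, so it travelled √(1.1² + 1.6²) ≈ 1.9 units.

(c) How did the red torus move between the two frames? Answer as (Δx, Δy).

(3.2, 0.7)

From the two frames, the red torus sits at roughly (7.1, 1.2) before and (10.3, 1.9) after.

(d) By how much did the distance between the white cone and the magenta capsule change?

+2.0

Before: roughly 7.0 units apart; after: 9.0. That's 2.0 units further apart.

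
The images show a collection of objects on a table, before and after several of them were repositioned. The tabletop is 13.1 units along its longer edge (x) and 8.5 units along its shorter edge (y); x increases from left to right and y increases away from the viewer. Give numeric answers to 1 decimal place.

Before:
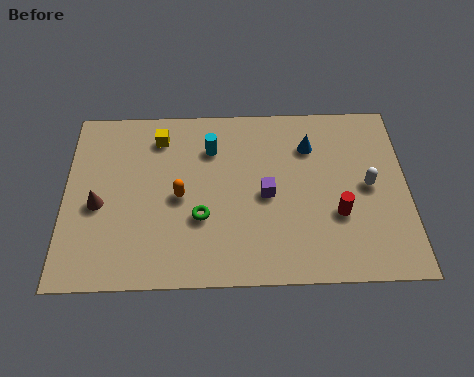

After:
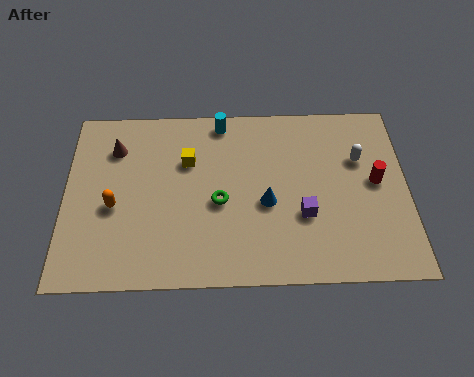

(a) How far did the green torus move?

1.0

The green torus moved from about (5.2, 3.0) to (5.9, 3.7), a distance of √(0.7² + 0.7²) ≈ 1.0.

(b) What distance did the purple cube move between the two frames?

1.7

The purple cube was near (7.7, 4.0) before and (9.1, 3.0) after, so it travelled √(1.4² + 1.0²) ≈ 1.7 units.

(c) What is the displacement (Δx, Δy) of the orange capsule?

(-2.5, -0.4)

From the two frames, the orange capsule sits at roughly (4.4, 4.0) before and (1.9, 3.6) after.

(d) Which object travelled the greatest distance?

the blue cone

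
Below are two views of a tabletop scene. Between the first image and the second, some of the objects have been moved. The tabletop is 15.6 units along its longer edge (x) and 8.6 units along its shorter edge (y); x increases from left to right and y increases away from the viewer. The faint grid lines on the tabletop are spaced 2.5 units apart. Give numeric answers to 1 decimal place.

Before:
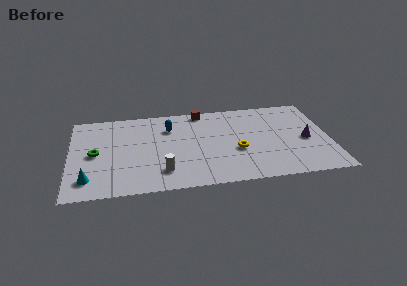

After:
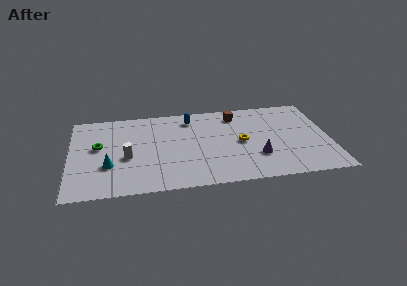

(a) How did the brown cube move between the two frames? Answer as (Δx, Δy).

(2.1, -0.7)

The brown cube was at about (8.0, 7.8) and moved to about (10.1, 7.1).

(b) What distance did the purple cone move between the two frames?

3.3

The purple cone moved from about (14.2, 3.9) to (11.2, 2.6), a distance of √(3.0² + 1.3²) ≈ 3.3.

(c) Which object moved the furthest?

the purple cone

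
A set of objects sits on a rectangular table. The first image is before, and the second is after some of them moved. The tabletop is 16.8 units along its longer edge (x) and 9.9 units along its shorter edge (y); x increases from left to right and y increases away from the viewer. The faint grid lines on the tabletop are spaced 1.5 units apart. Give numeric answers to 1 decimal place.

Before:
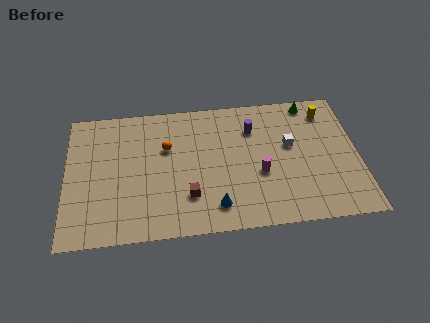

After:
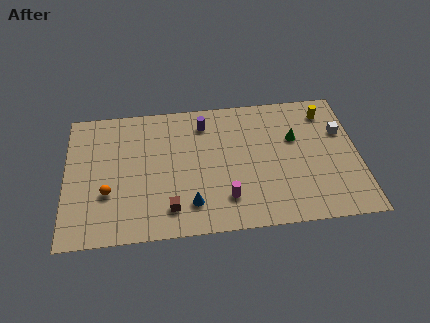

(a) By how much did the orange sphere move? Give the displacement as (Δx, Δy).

(-3.4, -3.0)

The orange sphere was at about (5.8, 6.4) and moved to about (2.4, 3.4).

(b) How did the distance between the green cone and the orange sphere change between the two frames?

+2.4

The distance was about 8.8 in the first image and 11.2 in the second, so they moved 2.4 units further apart.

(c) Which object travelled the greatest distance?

the orange sphere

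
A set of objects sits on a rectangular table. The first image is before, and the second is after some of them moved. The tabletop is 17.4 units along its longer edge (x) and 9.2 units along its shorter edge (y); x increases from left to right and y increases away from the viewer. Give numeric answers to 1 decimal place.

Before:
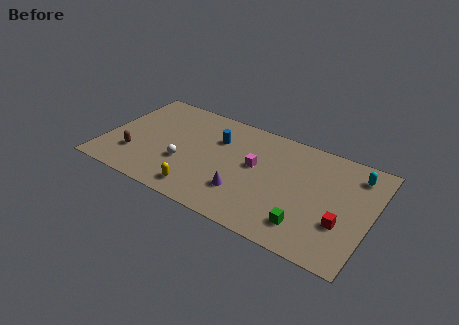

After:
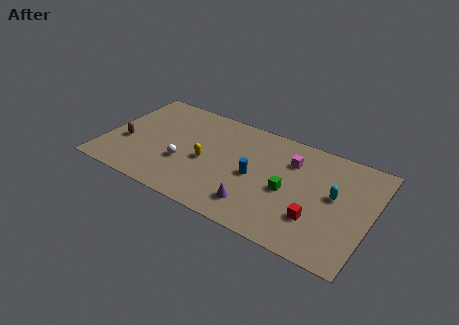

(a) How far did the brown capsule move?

1.1

The brown capsule was near (2.1, 2.6) before and (1.4, 3.5) after, so it travelled √(0.7² + 0.9²) ≈ 1.1 units.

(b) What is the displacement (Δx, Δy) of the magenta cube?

(2.2, 1.5)

From the two frames, the magenta cube sits at roughly (9.8, 5.2) before and (12.0, 6.7) after.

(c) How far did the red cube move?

1.6

The red cube was near (15.7, 3.1) before and (14.1, 2.7) after, so it travelled √(1.6² + 0.4²) ≈ 1.6 units.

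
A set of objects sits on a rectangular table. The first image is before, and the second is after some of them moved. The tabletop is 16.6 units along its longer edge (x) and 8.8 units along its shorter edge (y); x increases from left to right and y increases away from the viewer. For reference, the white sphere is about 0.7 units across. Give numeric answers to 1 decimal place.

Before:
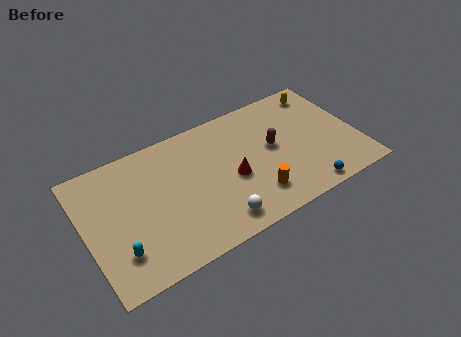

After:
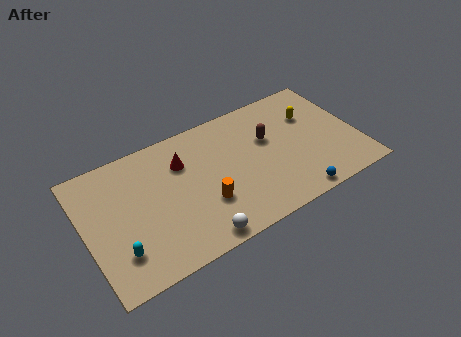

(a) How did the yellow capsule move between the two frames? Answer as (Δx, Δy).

(-0.9, -1.5)

The yellow capsule started near (15.0, 7.5) and ended near (14.1, 6.0).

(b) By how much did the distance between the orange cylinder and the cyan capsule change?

-2.9

Before: roughly 8.2 units apart; after: 5.3. That's 2.9 units closer together.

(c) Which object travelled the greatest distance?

the red cone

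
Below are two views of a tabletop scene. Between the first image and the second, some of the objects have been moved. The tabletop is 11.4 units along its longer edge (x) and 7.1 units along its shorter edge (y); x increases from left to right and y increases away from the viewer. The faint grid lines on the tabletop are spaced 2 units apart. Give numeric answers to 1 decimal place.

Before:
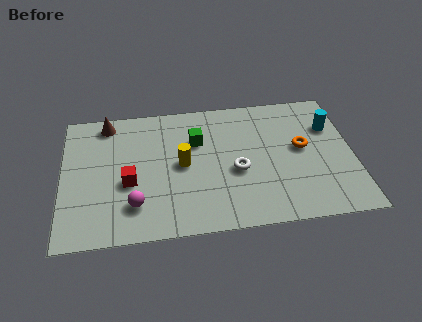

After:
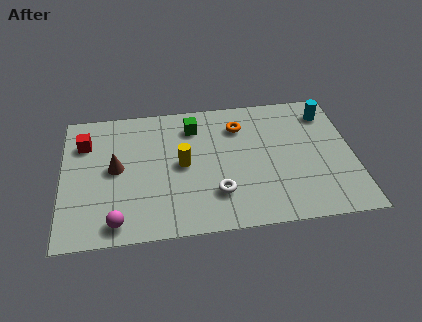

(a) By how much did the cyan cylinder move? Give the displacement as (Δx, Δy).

(-0.1, 0.8)

The cyan cylinder started near (10.6, 4.9) and ended near (10.5, 5.7).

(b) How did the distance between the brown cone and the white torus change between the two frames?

-1.6

The distance was about 5.9 in the first image and 4.3 in the second, so they moved 1.6 units closer together.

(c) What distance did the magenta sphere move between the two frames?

1.1

The magenta sphere moved from about (2.8, 1.7) to (2.1, 0.9), a distance of √(0.7² + 0.8²) ≈ 1.1.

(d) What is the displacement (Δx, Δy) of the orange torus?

(-2.4, 1.5)

The orange torus started near (9.4, 3.9) and ended near (7.0, 5.4).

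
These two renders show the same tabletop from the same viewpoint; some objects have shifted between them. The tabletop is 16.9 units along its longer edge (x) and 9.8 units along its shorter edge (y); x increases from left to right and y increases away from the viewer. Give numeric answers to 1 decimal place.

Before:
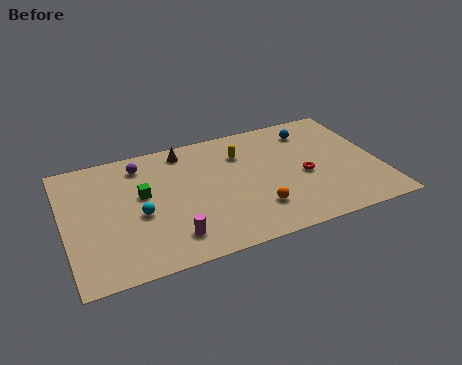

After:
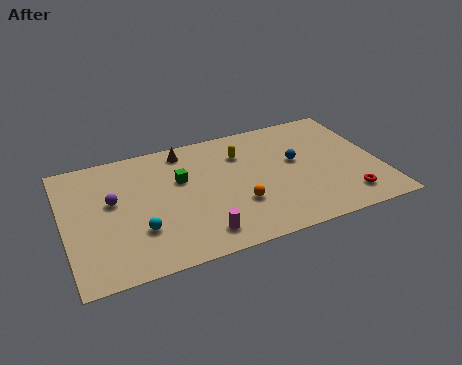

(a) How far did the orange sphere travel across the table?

1.1

The orange sphere moved from about (10.0, 2.5) to (9.1, 3.2), a distance of √(0.9² + 0.7²) ≈ 1.1.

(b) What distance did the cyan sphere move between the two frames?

1.2

The cyan sphere was near (3.9, 4.2) before and (3.8, 3.0) after, so it travelled √(0.1² + 1.2²) ≈ 1.2 units.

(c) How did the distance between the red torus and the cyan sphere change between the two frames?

+2.2

The distance was about 8.9 in the first image and 11.1 in the second, so they moved 2.2 units further apart.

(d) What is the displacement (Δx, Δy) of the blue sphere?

(-1.1, -2.3)

The blue sphere started near (13.6, 7.9) and ended near (12.5, 5.6).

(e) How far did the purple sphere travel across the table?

2.9

From (4.3, 8.1) to (2.6, 5.7), the purple sphere covered √(1.7² + 2.4²) ≈ 2.9 units.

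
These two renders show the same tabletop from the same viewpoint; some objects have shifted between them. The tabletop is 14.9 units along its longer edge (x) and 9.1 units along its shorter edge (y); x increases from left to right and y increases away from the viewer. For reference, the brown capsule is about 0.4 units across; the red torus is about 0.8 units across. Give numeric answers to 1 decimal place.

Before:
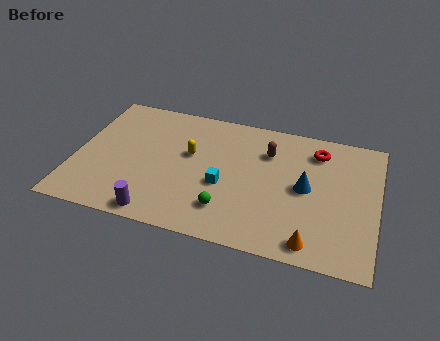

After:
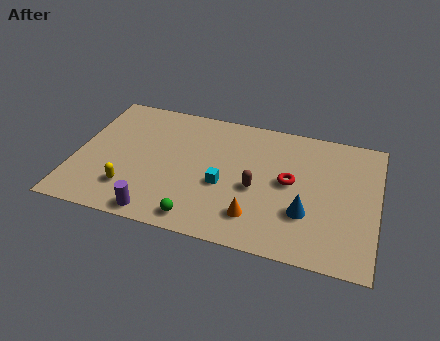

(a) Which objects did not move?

the cyan cube and the purple cylinder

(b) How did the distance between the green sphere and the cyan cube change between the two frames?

+1.2

They were about 1.6 units apart before and 2.8 after — 1.2 units further apart.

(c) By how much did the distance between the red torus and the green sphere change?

-1.0

Before: roughly 6.6 units apart; after: 5.6. That's 1.0 units closer together.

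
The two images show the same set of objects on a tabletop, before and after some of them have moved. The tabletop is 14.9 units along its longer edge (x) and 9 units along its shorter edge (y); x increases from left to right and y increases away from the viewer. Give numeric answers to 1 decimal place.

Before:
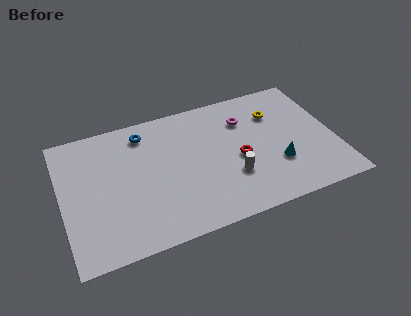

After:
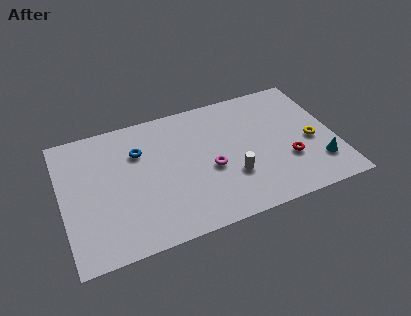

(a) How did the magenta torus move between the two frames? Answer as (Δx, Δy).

(-2.2, -2.8)

From the two frames, the magenta torus sits at roughly (10.2, 6.6) before and (8.0, 3.8) after.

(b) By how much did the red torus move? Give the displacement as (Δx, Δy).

(2.6, -1.0)

From the two frames, the red torus sits at roughly (9.6, 4.0) before and (12.2, 3.0) after.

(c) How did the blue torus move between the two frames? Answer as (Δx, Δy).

(-0.4, -1.2)

From the two frames, the blue torus sits at roughly (4.7, 7.5) before and (4.3, 6.3) after.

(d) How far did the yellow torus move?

3.1

From (11.9, 6.5) to (13.6, 3.9), the yellow torus covered √(1.7² + 2.6²) ≈ 3.1 units.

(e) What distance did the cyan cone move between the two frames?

2.3

The cyan cone was near (11.6, 2.9) before and (13.8, 2.2) after, so it travelled √(2.2² + 0.7²) ≈ 2.3 units.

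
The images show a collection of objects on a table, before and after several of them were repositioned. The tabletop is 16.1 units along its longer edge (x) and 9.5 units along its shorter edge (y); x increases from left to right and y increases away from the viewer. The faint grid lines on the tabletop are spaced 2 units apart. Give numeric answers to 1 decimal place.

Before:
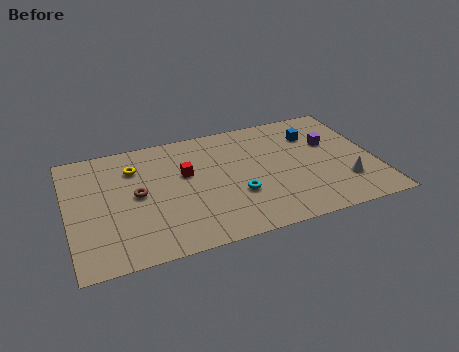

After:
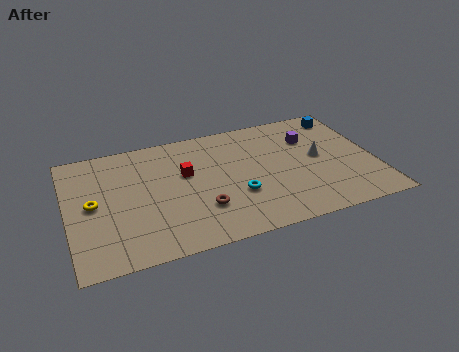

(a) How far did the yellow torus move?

3.3

The yellow torus was near (3.6, 7.1) before and (1.3, 4.8) after, so it travelled √(2.3² + 2.3²) ≈ 3.3 units.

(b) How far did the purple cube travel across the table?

1.2

The purple cube moved from about (13.9, 6.0) to (12.9, 6.7), a distance of √(1.0² + 0.7²) ≈ 1.2.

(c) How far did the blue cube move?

2.1

From (13.1, 7.0) to (14.9, 8.1), the blue cube covered √(1.8² + 1.1²) ≈ 2.1 units.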